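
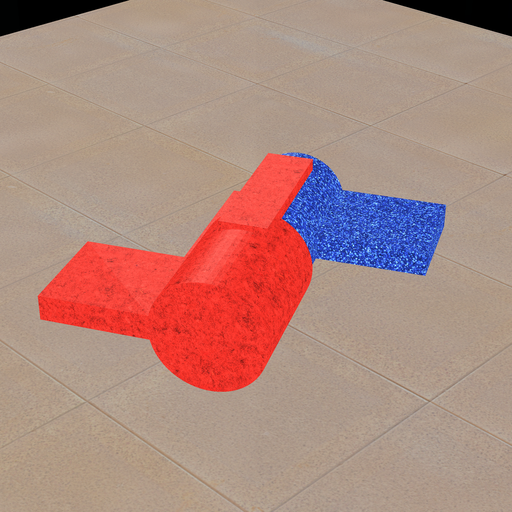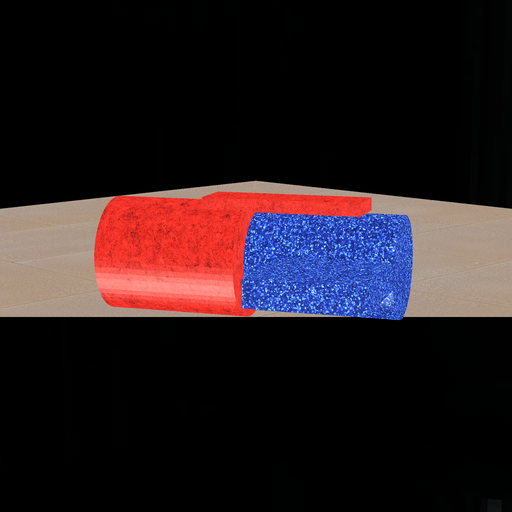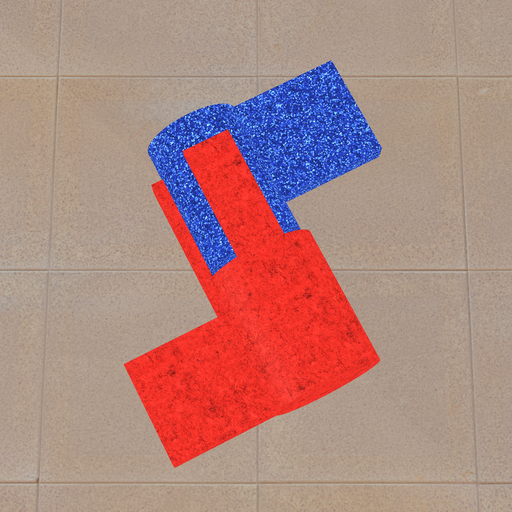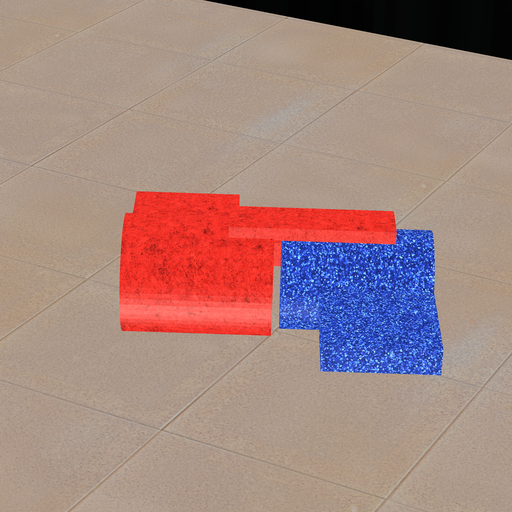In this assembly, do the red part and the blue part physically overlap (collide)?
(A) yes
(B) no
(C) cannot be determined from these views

(B) no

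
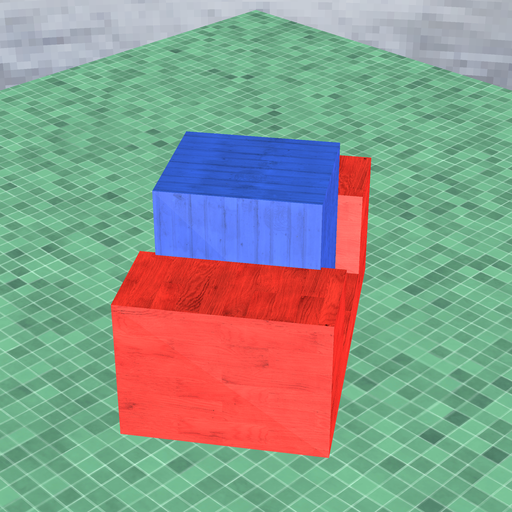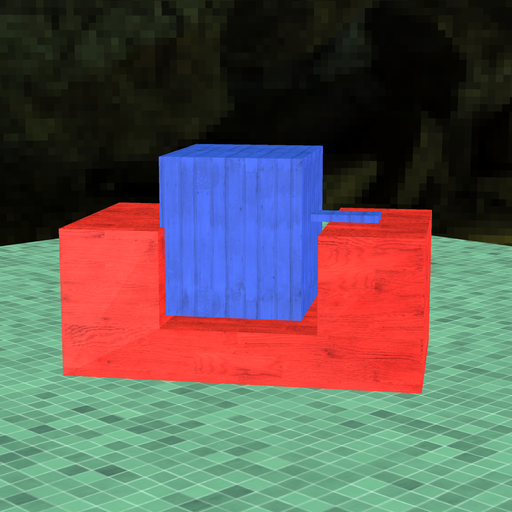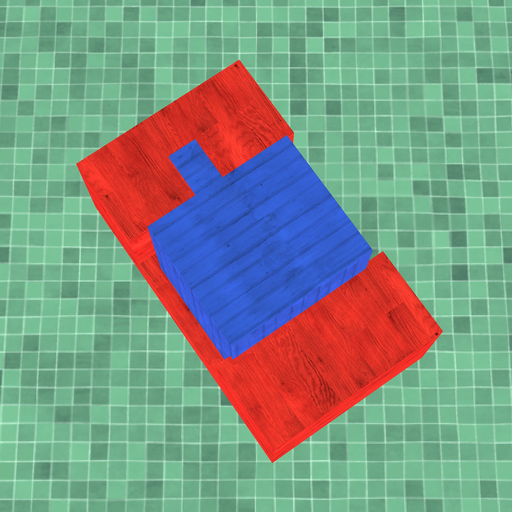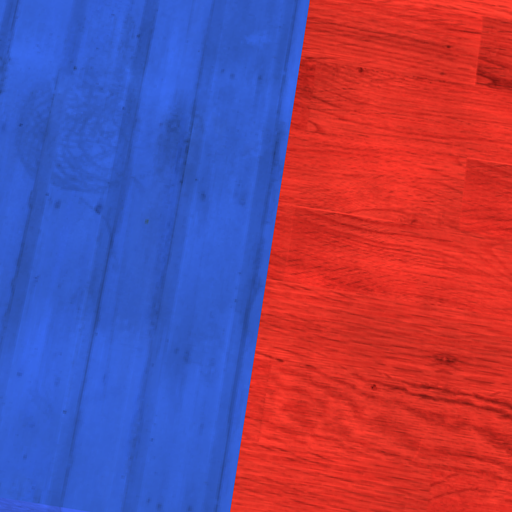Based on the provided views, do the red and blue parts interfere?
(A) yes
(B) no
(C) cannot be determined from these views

(A) yes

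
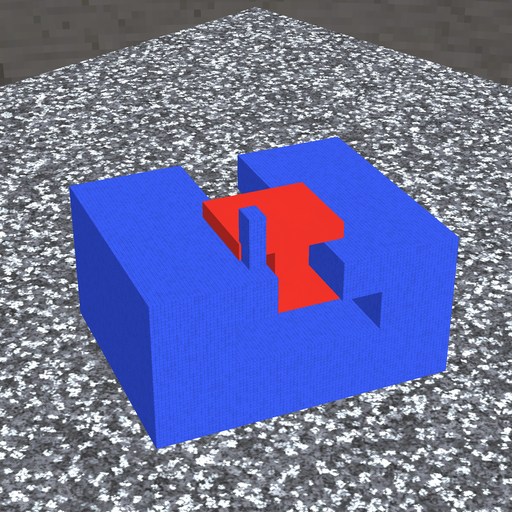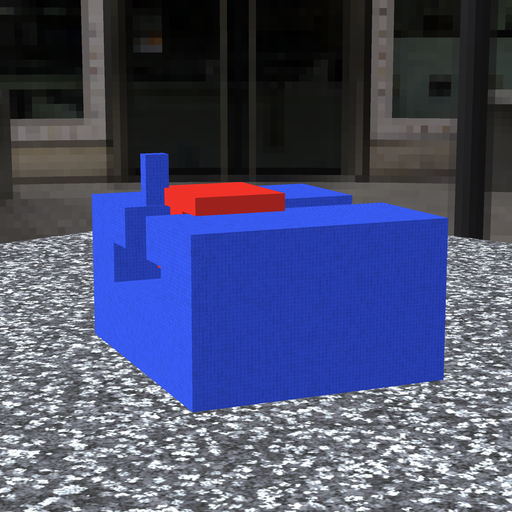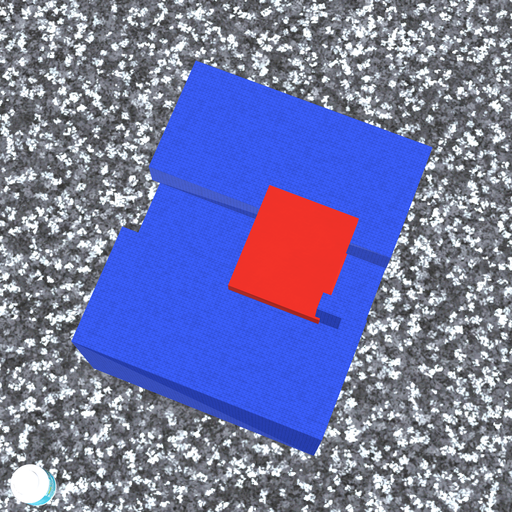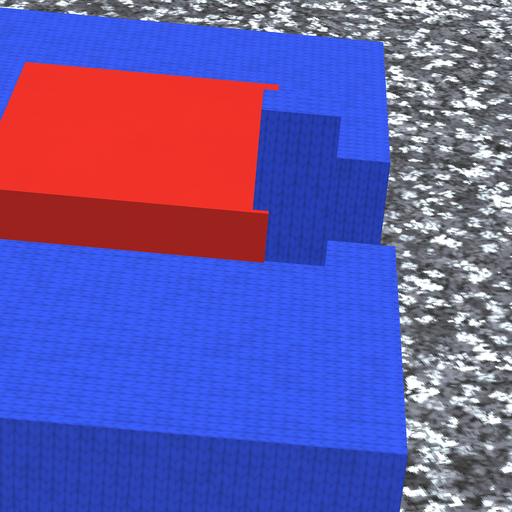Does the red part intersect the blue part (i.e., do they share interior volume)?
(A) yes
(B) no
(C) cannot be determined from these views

(A) yes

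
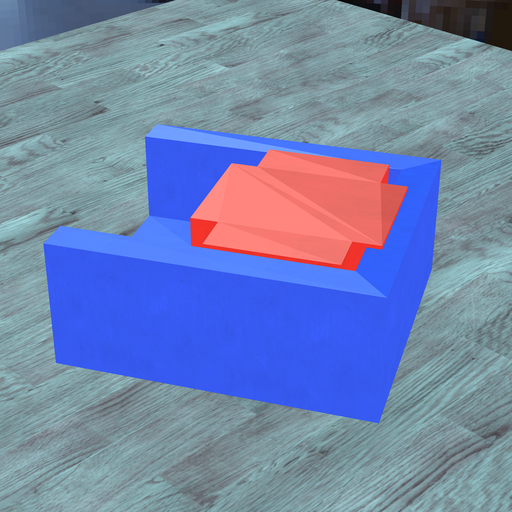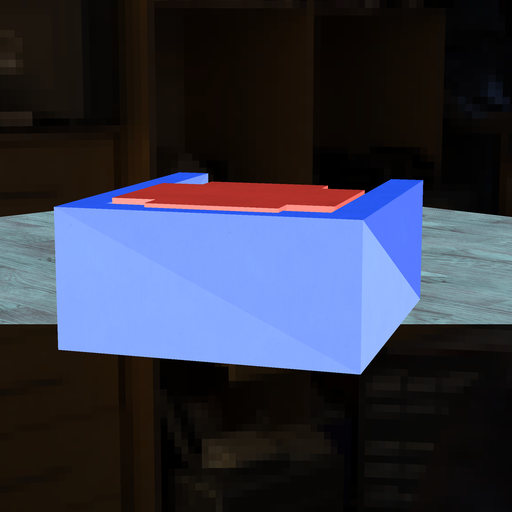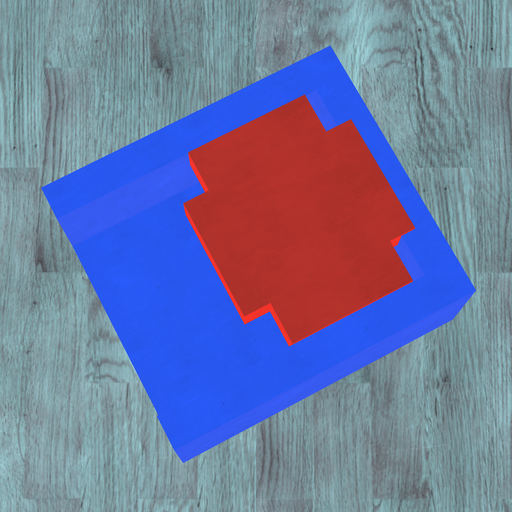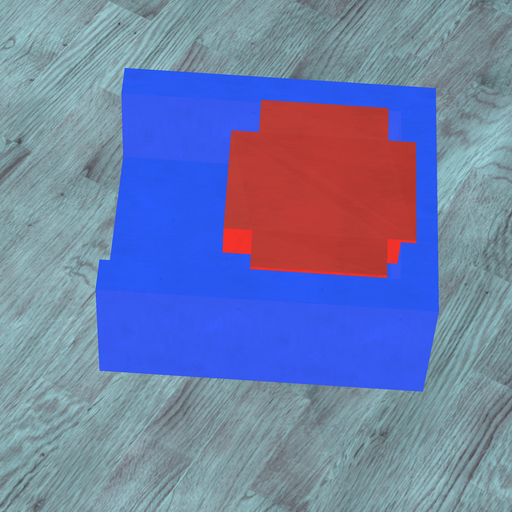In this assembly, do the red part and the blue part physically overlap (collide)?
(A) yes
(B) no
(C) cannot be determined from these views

(A) yes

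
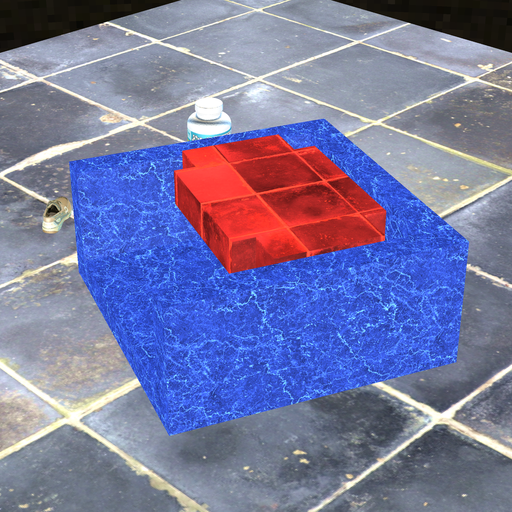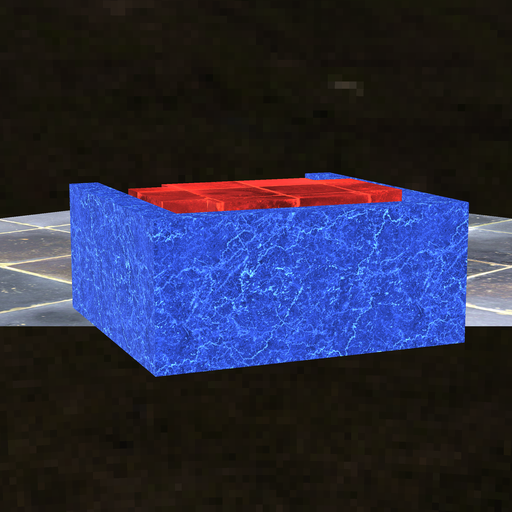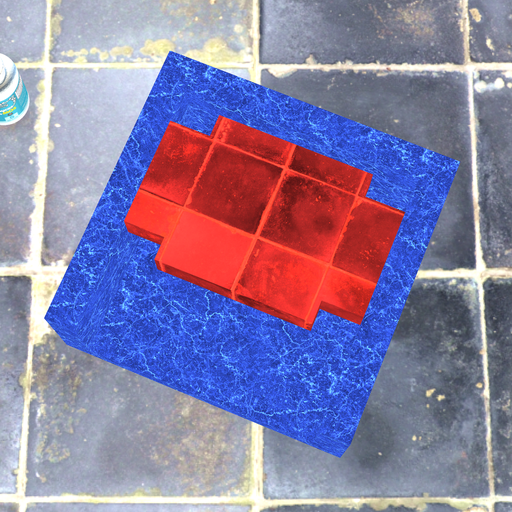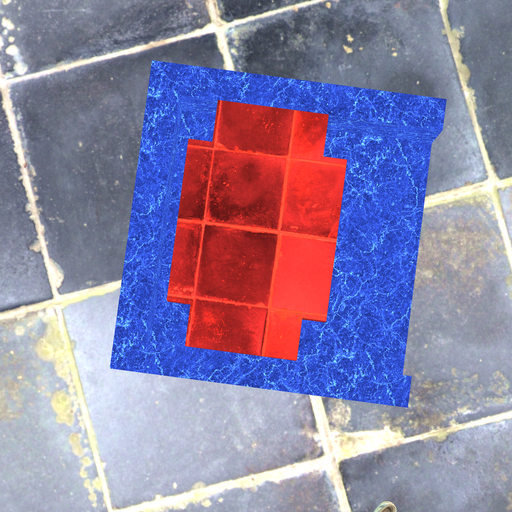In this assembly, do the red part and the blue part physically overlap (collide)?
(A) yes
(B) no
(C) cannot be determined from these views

(B) no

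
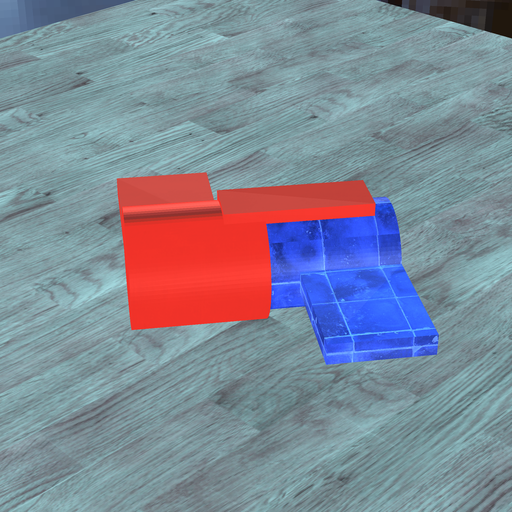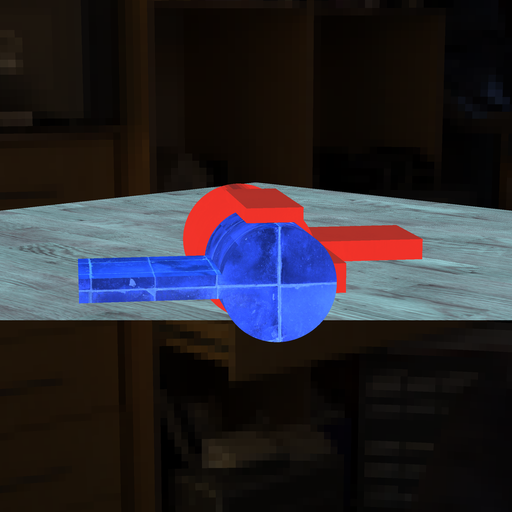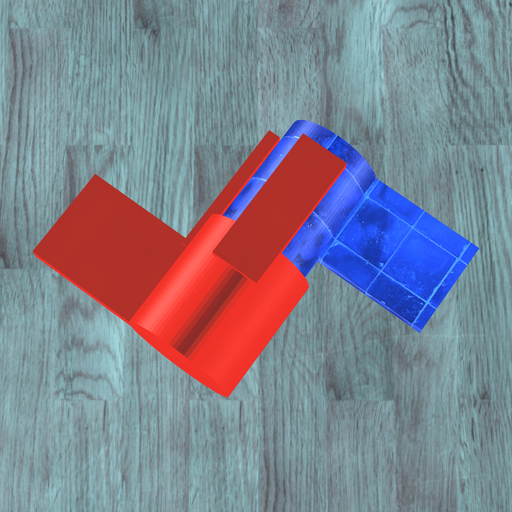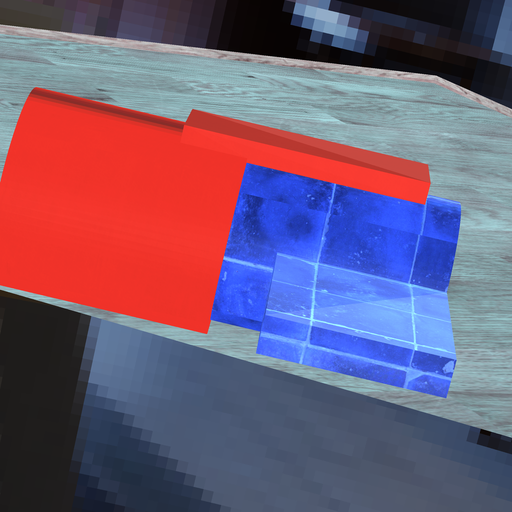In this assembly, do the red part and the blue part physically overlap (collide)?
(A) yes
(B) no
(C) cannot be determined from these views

(A) yes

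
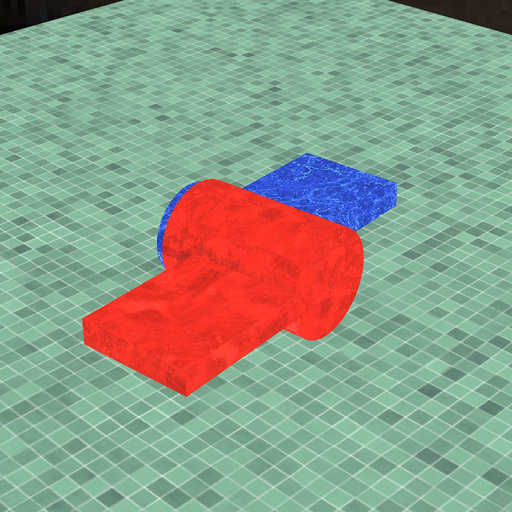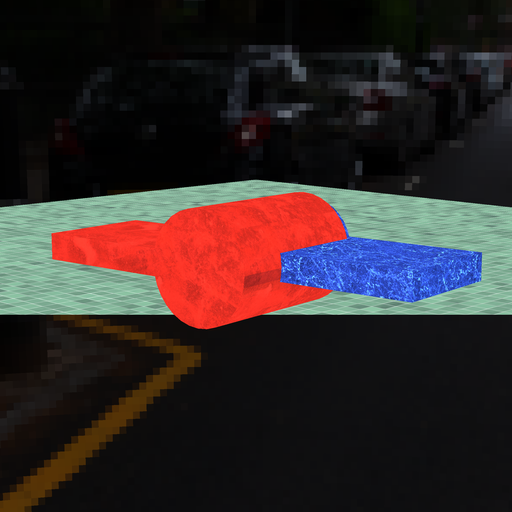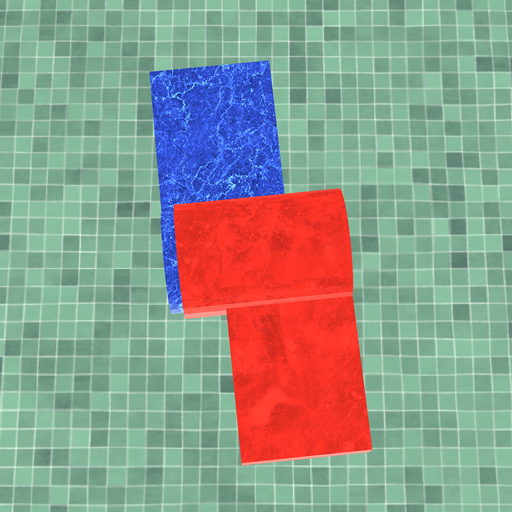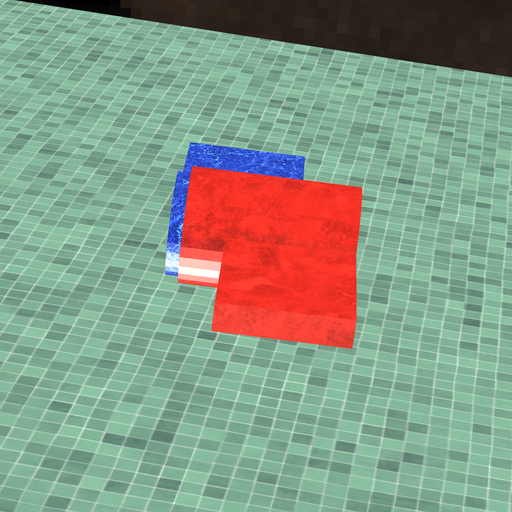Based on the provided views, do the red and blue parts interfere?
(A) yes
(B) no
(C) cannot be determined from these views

(A) yes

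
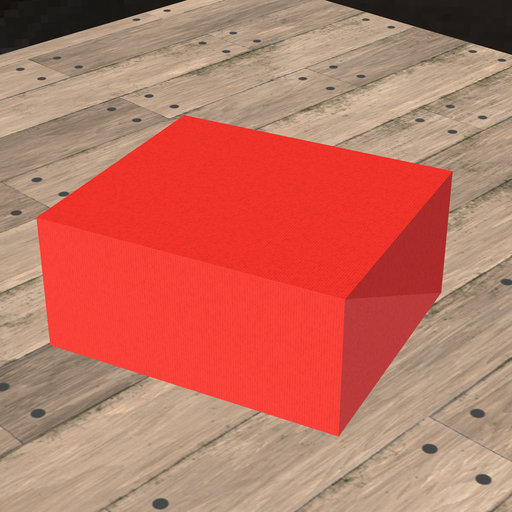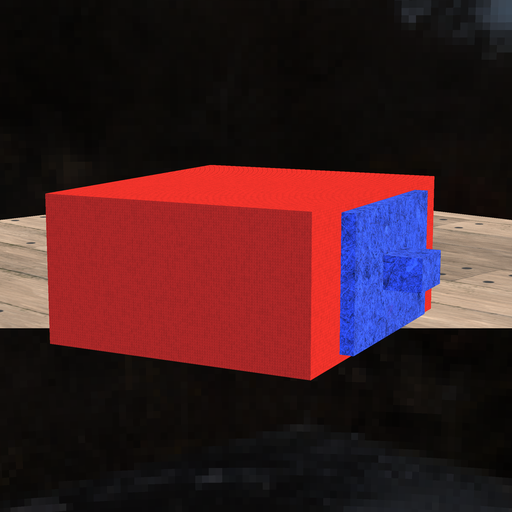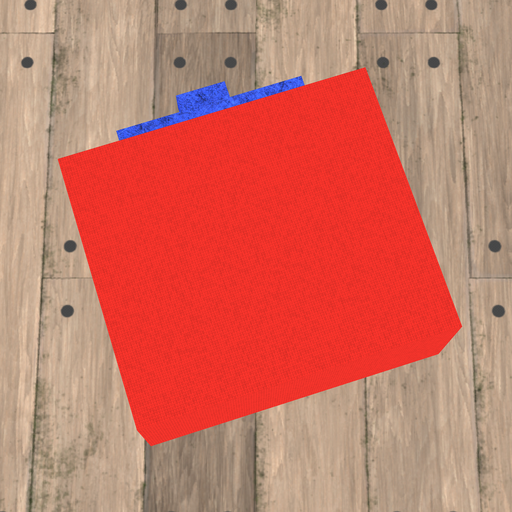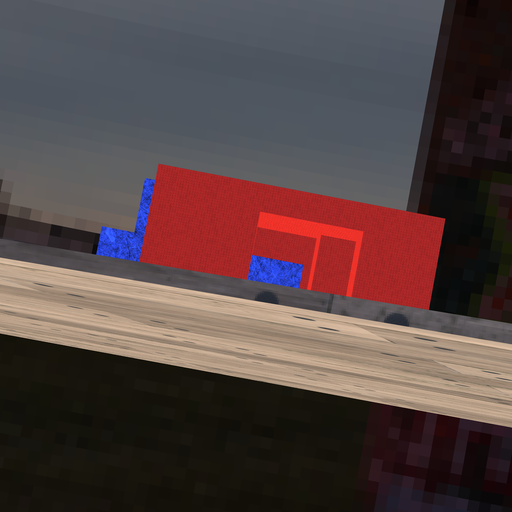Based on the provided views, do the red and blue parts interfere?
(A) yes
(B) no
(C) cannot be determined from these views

(B) no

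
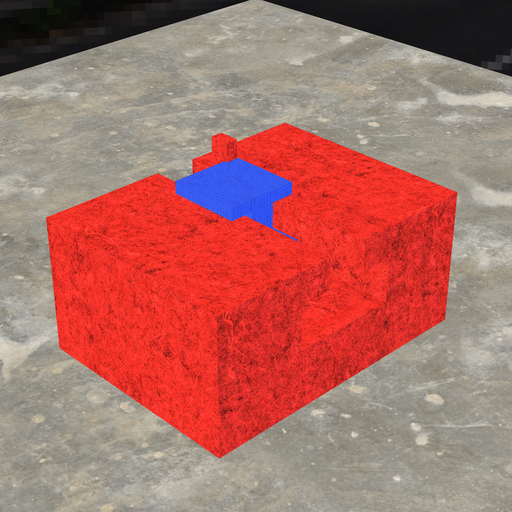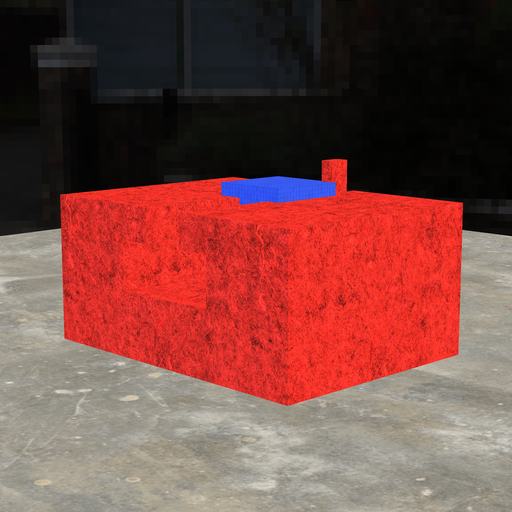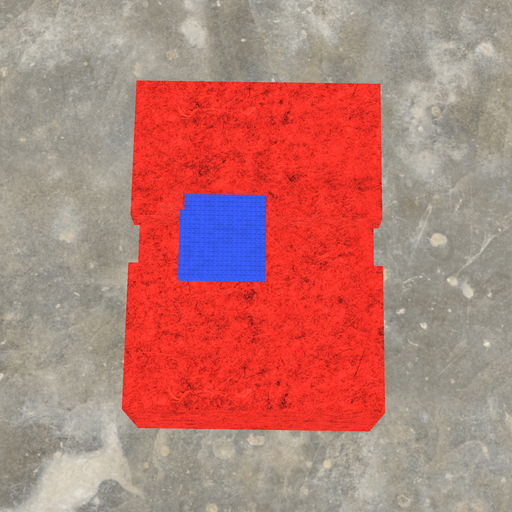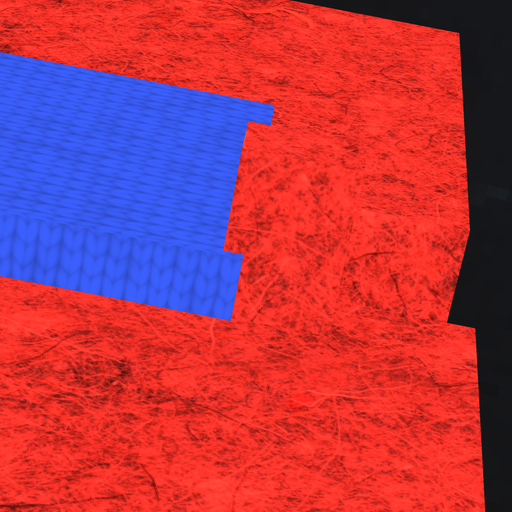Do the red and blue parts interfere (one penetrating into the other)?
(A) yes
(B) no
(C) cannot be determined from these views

(A) yes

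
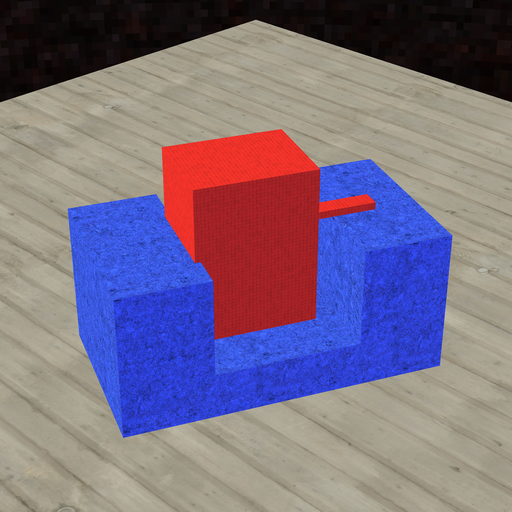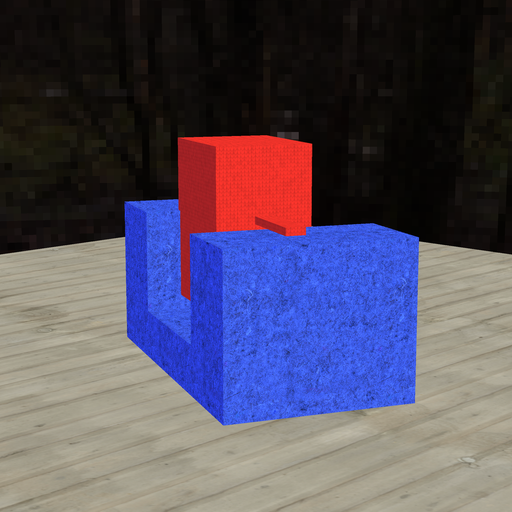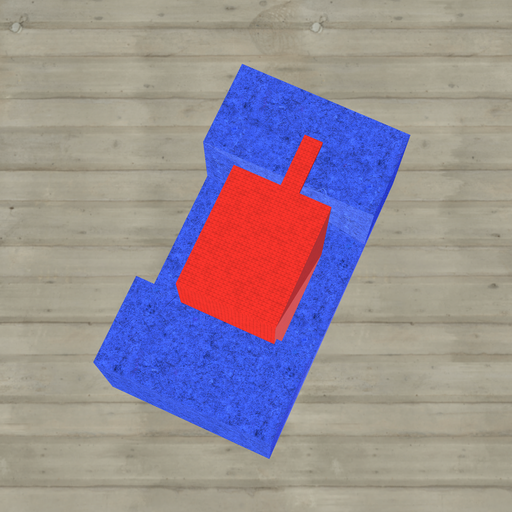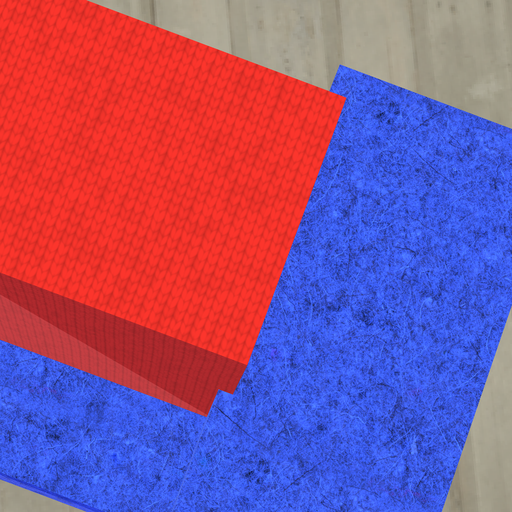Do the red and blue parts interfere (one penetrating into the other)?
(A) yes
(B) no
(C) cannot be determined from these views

(A) yes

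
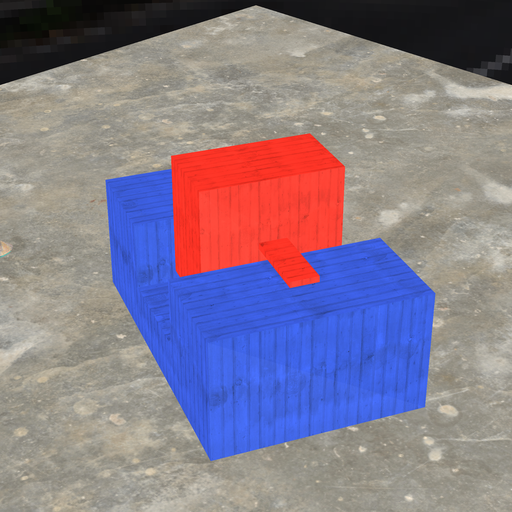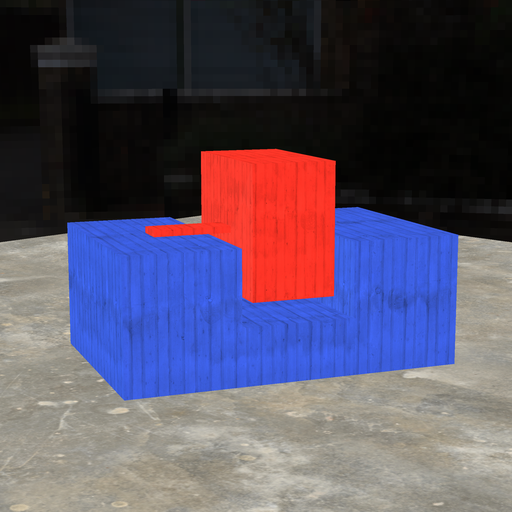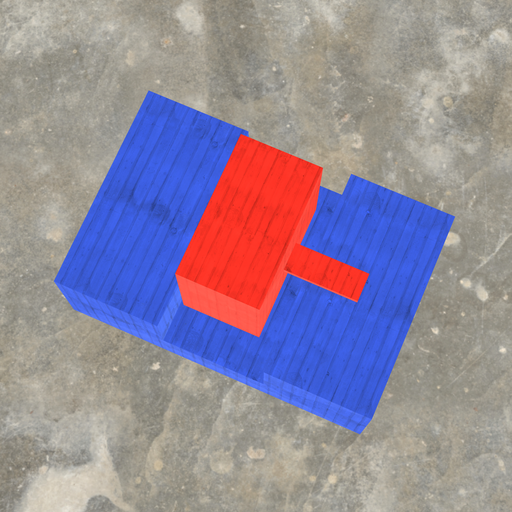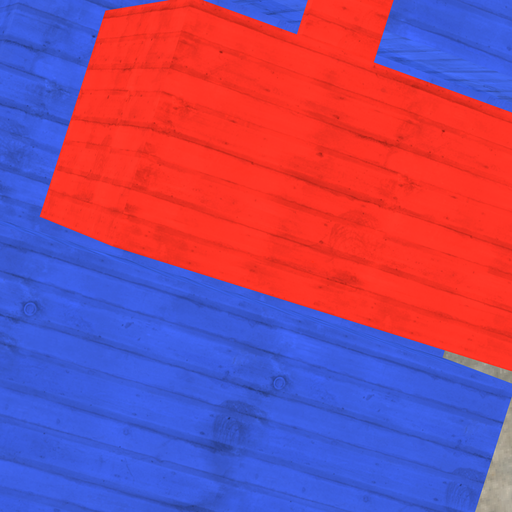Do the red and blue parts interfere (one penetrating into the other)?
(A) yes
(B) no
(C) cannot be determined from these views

(B) no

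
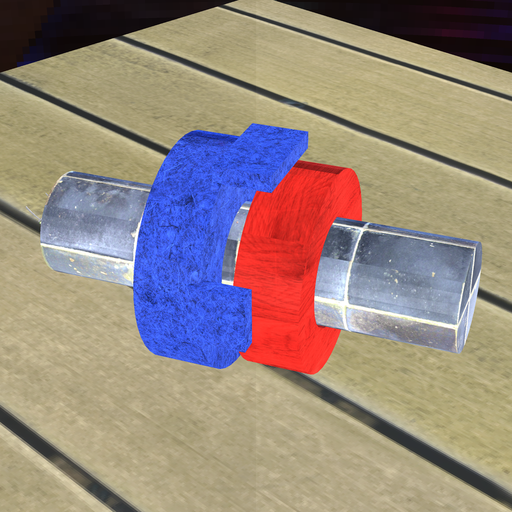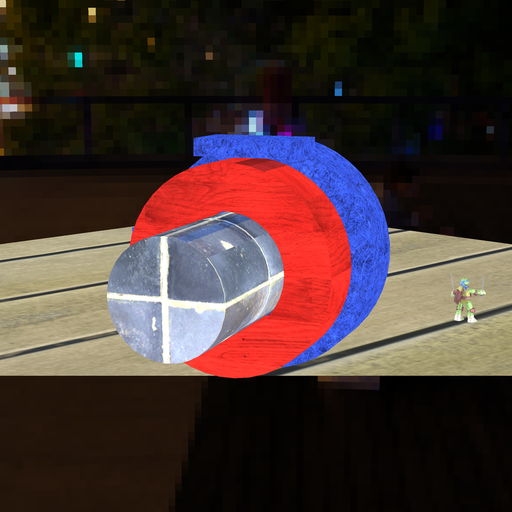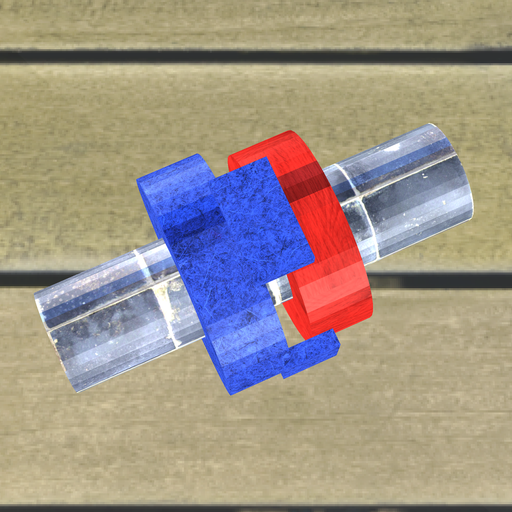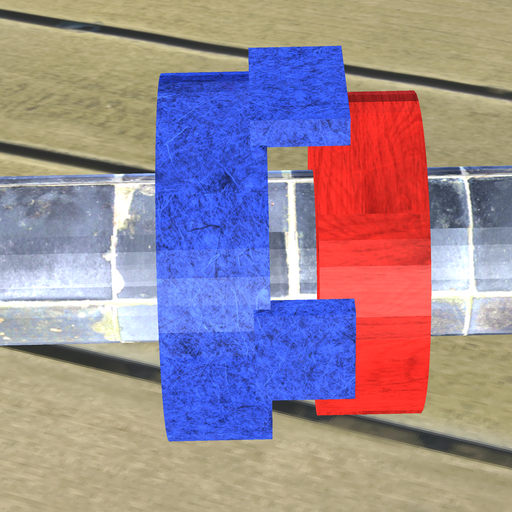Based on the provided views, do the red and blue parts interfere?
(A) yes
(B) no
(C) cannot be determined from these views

(B) no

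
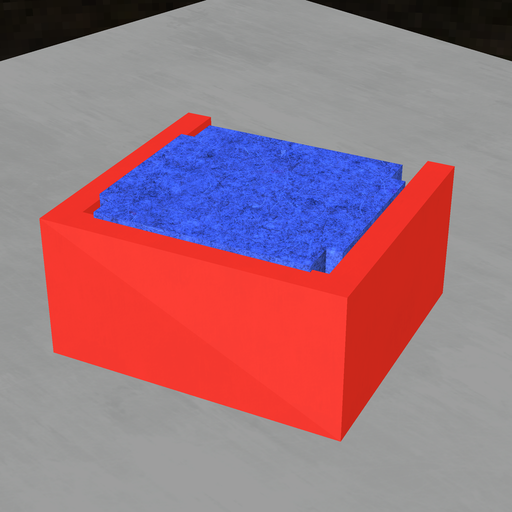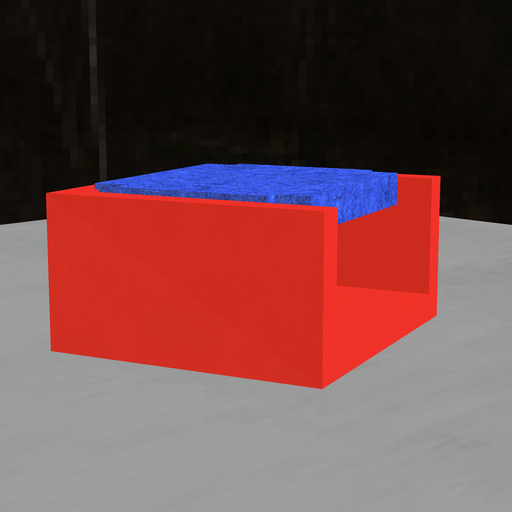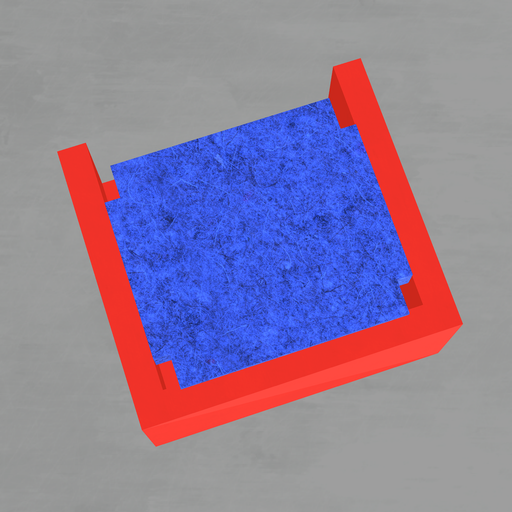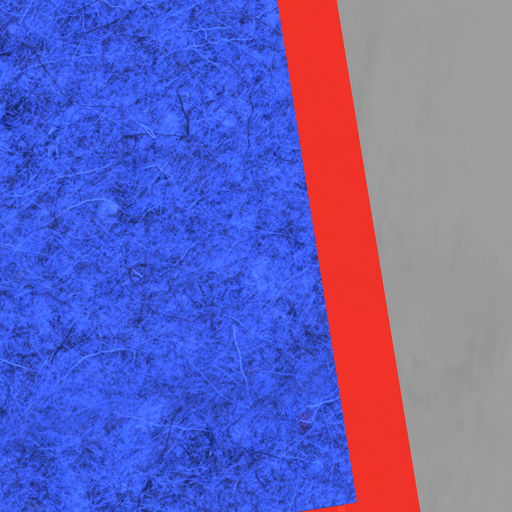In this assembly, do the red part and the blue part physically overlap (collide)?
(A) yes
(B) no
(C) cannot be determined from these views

(A) yes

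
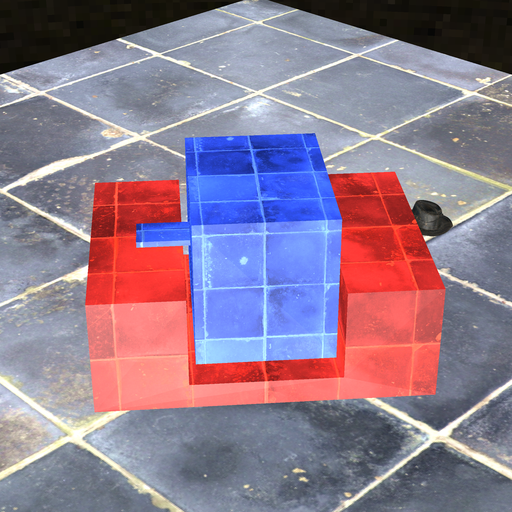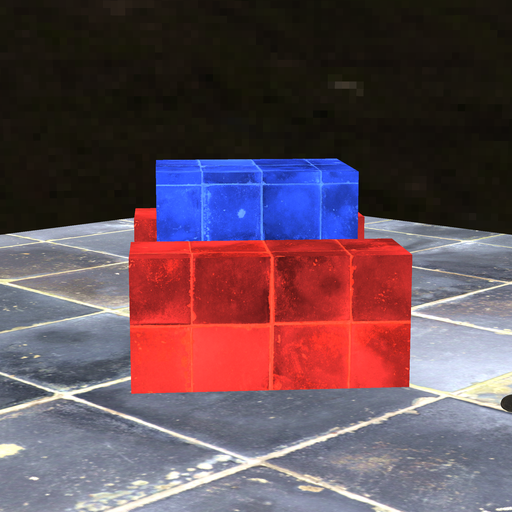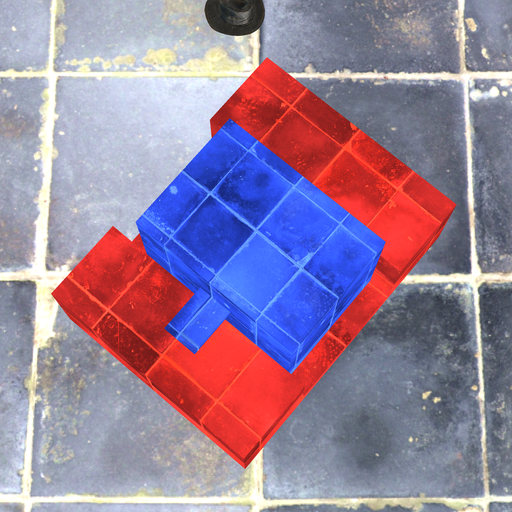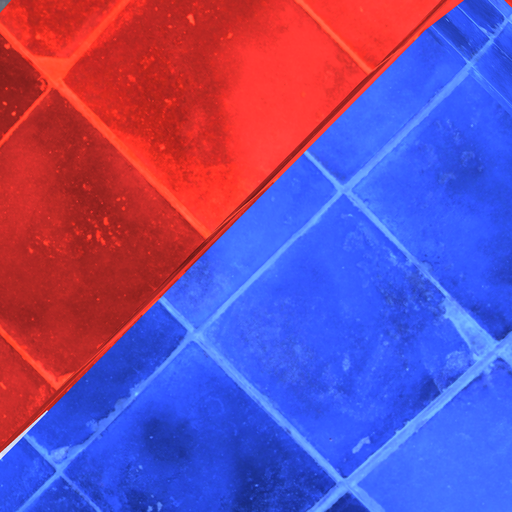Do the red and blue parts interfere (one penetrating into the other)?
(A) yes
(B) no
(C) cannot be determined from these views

(B) no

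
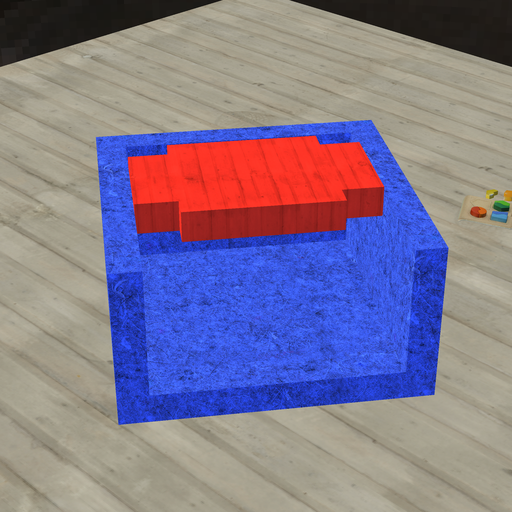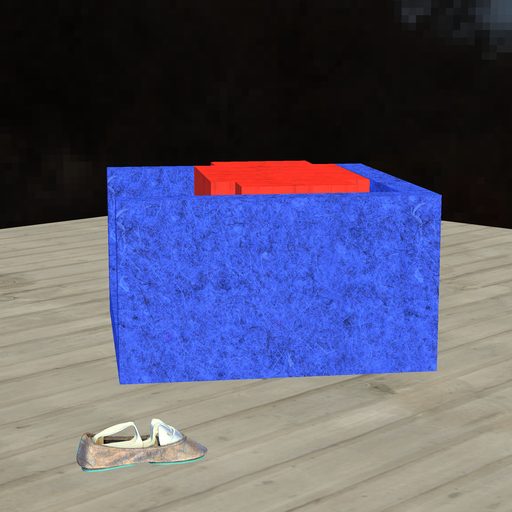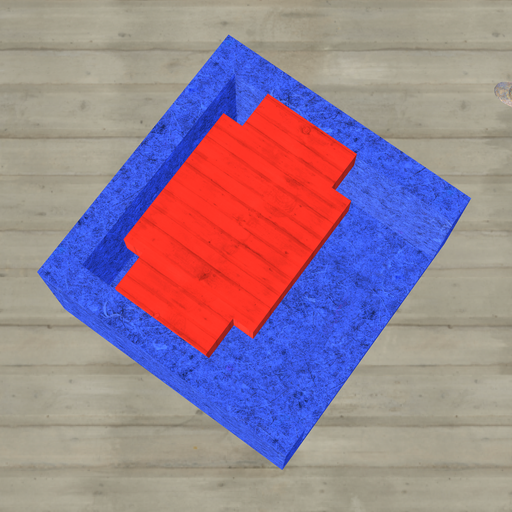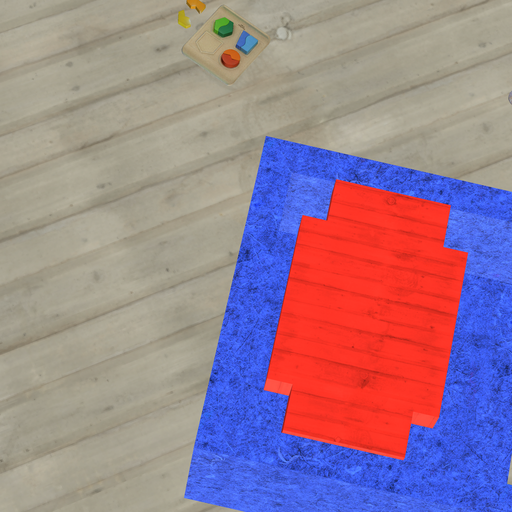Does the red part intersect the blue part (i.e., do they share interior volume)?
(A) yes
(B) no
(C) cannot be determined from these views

(B) no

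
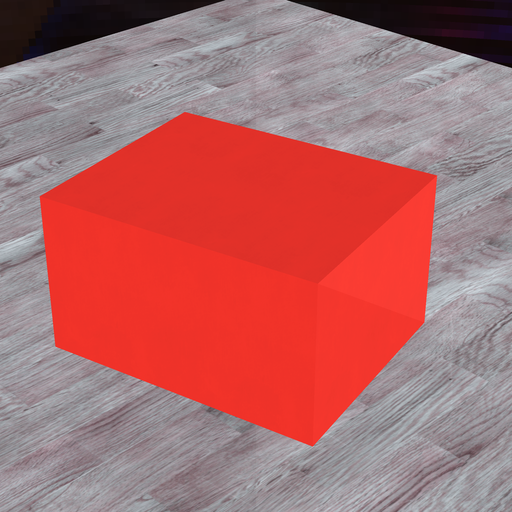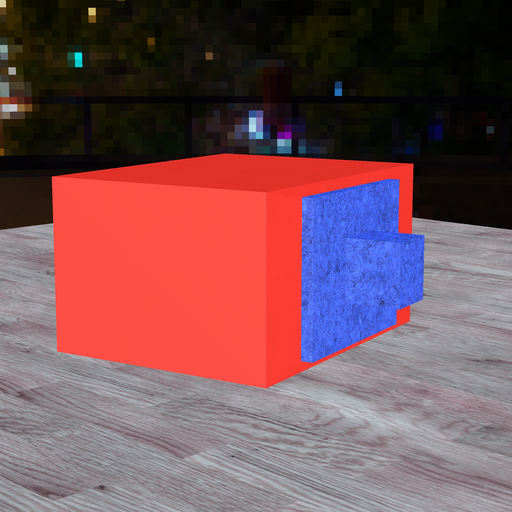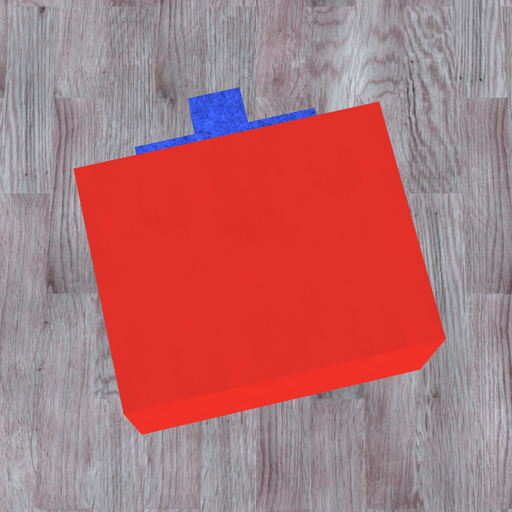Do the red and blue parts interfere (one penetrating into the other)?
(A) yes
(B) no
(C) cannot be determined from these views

(C) cannot be determined from these views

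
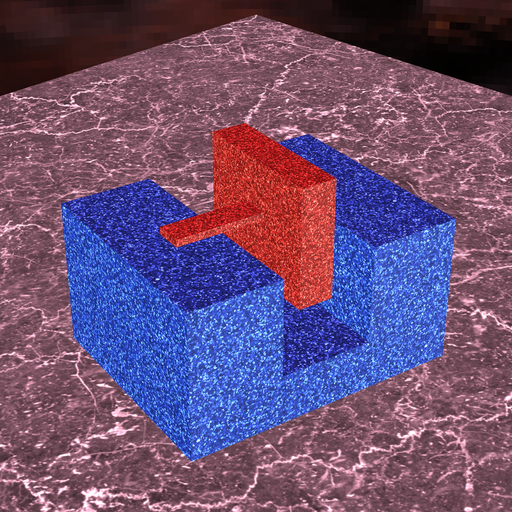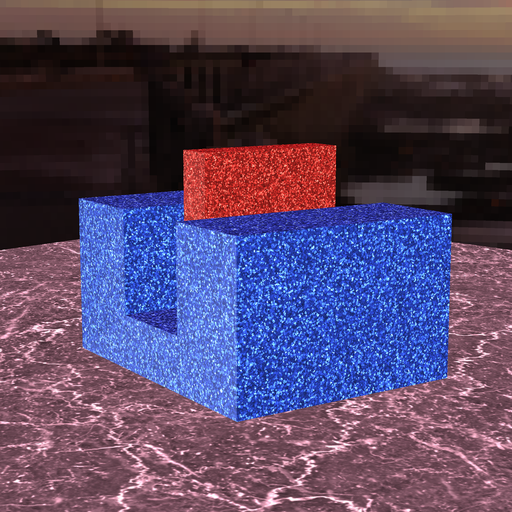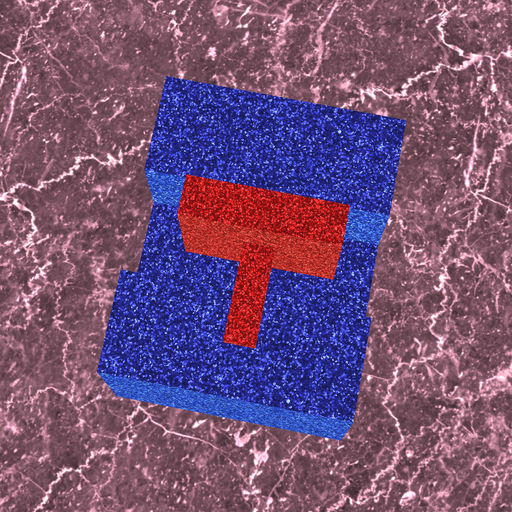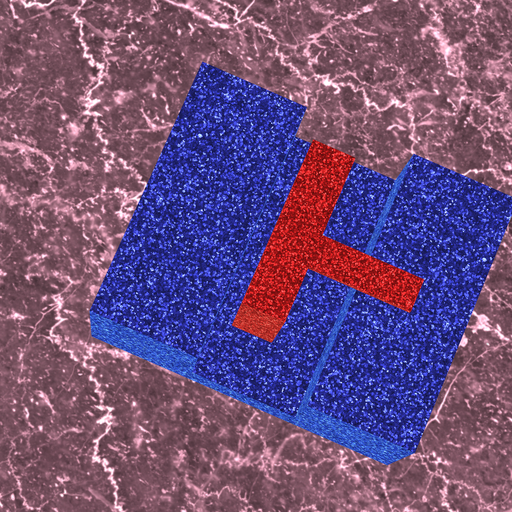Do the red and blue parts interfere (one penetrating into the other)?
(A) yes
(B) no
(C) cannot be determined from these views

(B) no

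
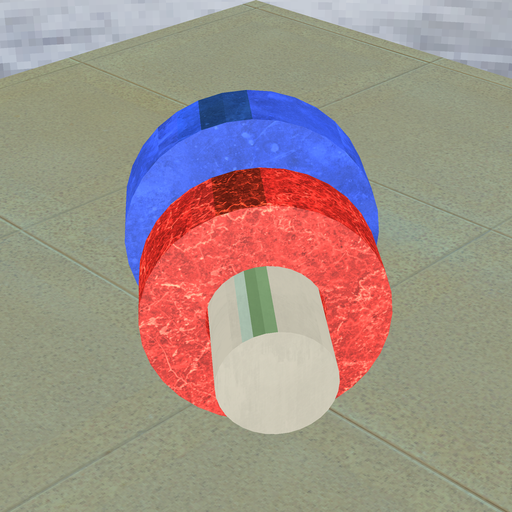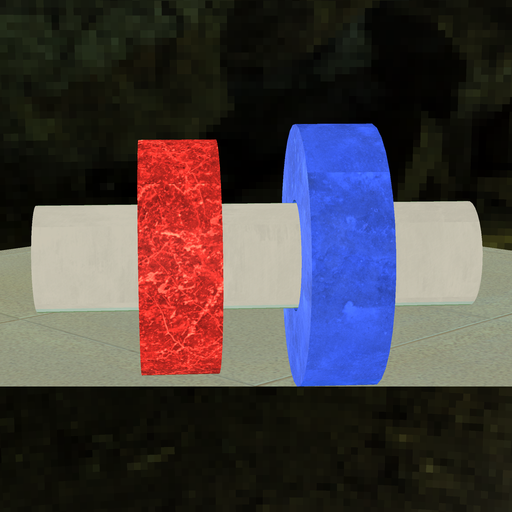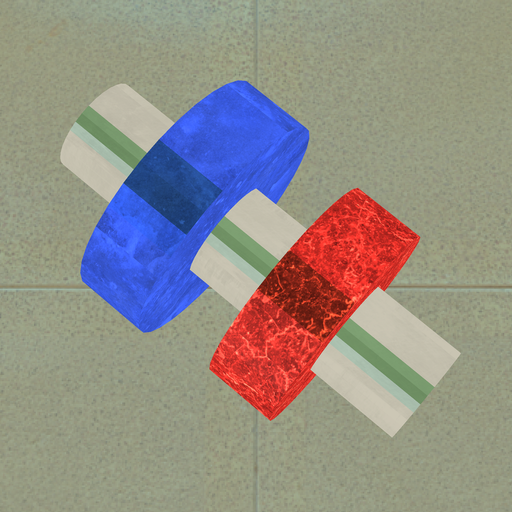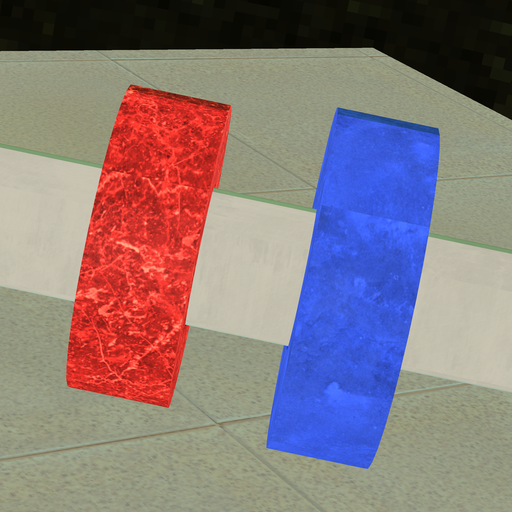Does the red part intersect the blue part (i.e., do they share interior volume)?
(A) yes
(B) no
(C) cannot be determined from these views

(B) no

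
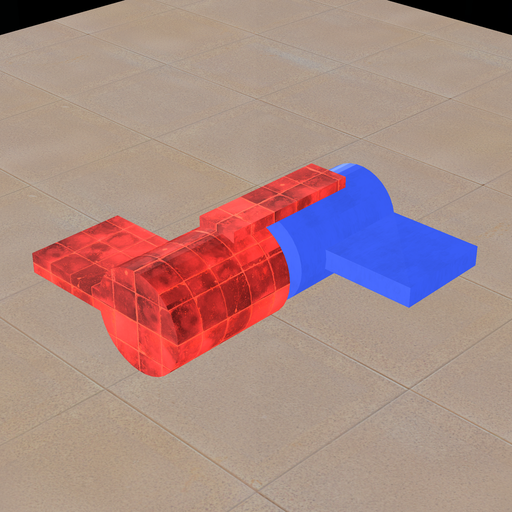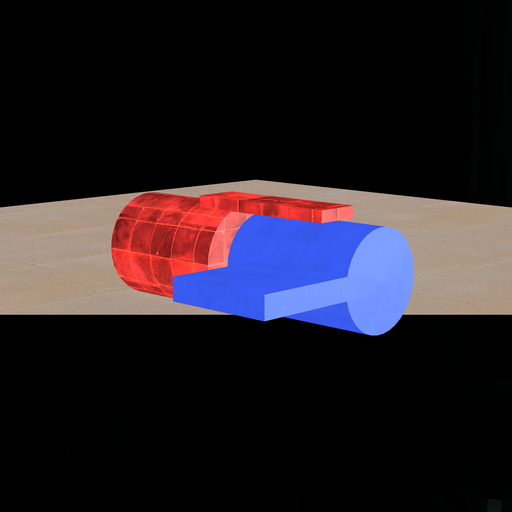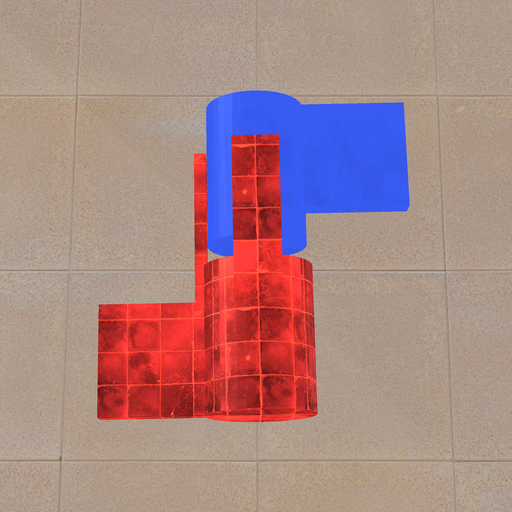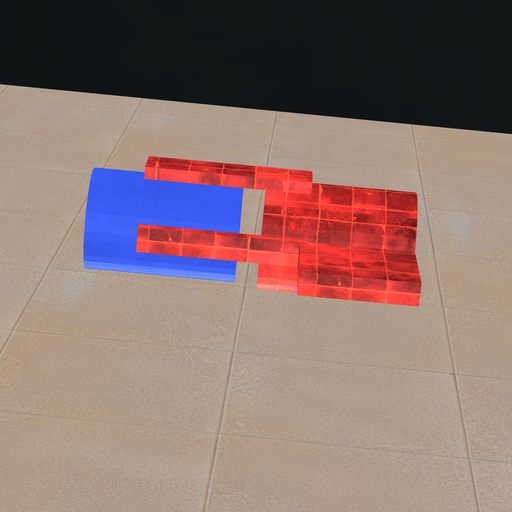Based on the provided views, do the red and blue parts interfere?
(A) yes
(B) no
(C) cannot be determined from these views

(B) no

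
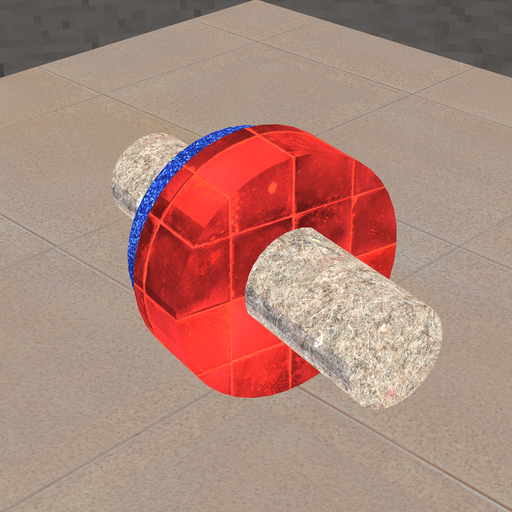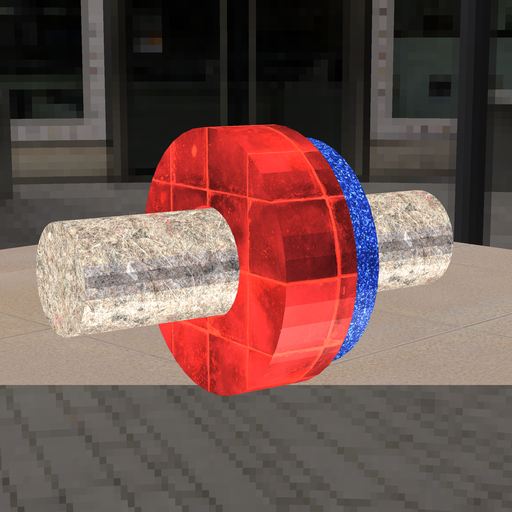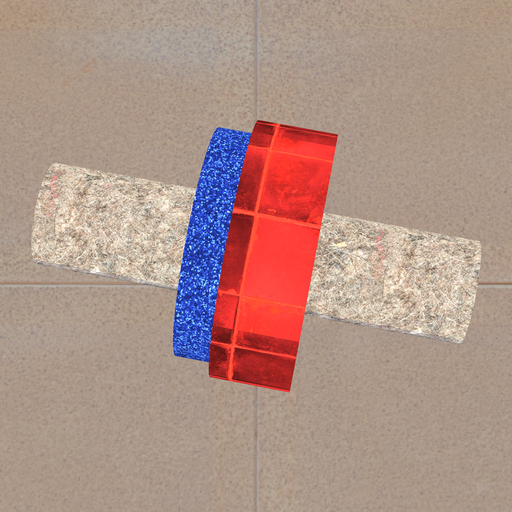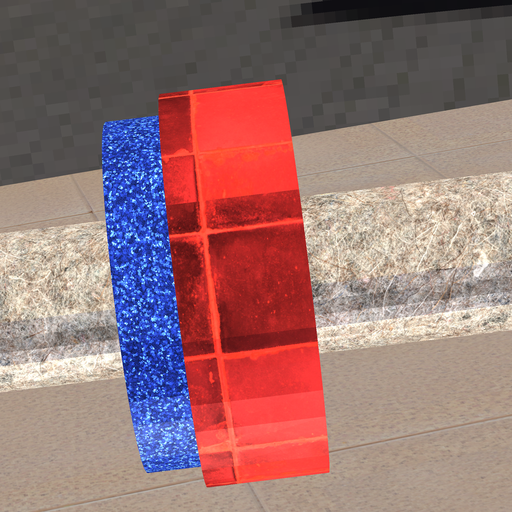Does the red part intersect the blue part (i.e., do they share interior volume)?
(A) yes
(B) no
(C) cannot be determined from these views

(A) yes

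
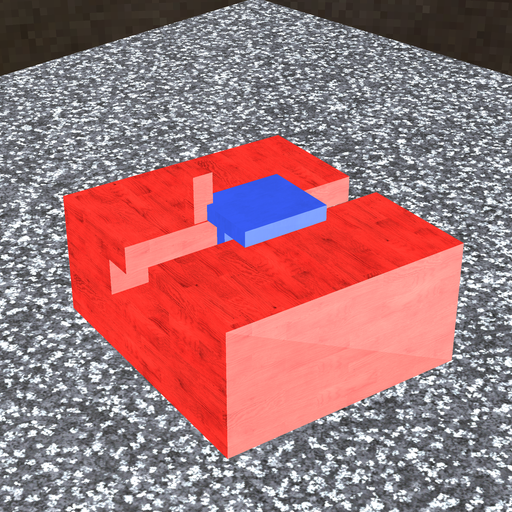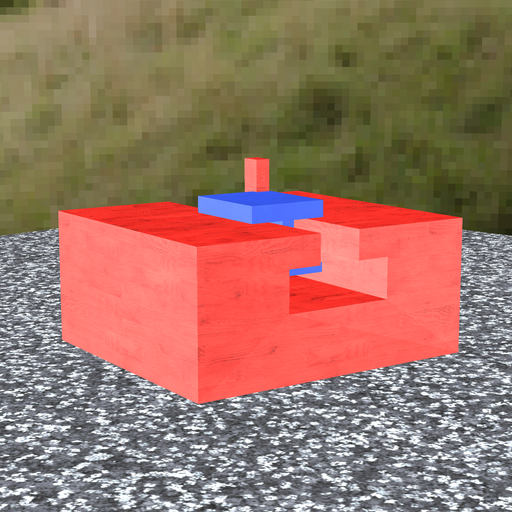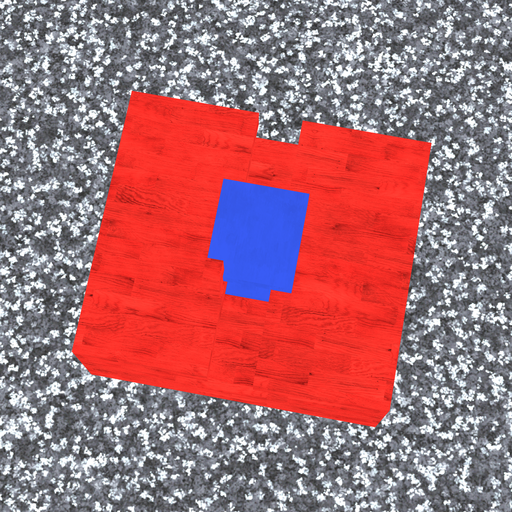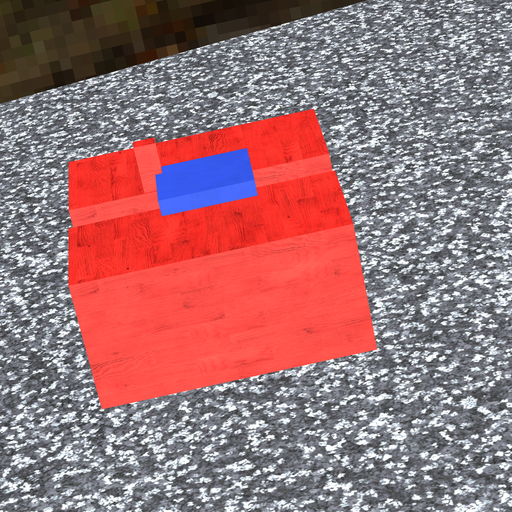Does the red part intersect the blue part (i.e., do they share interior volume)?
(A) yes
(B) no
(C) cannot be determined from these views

(A) yes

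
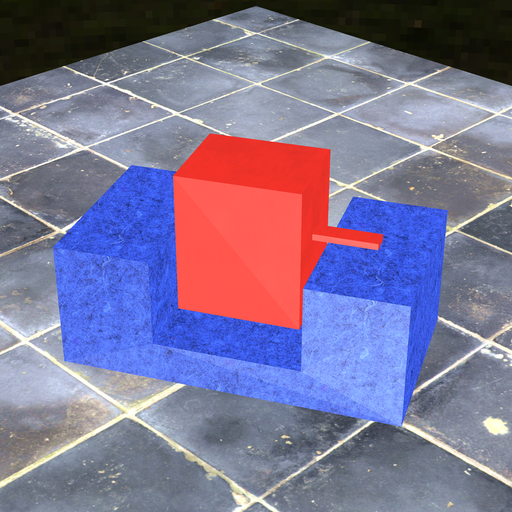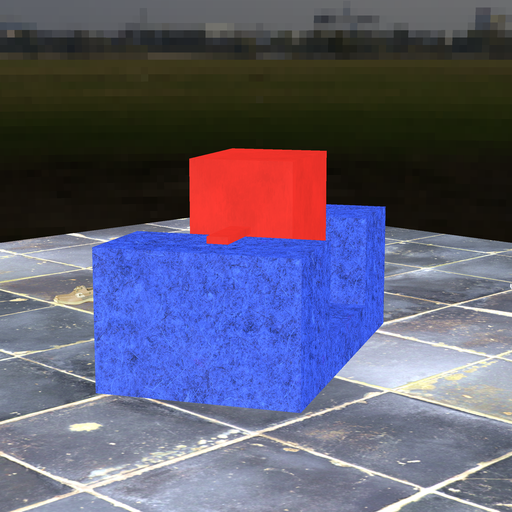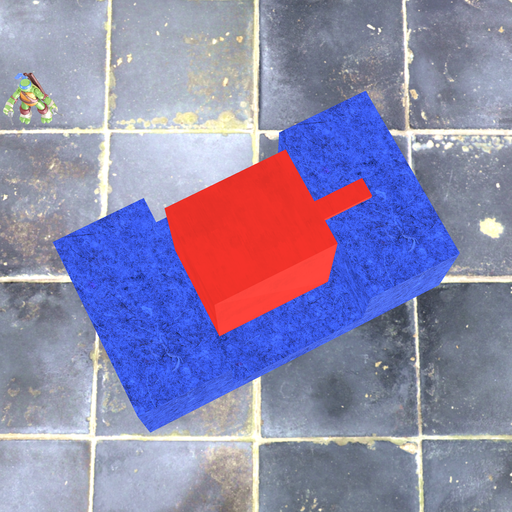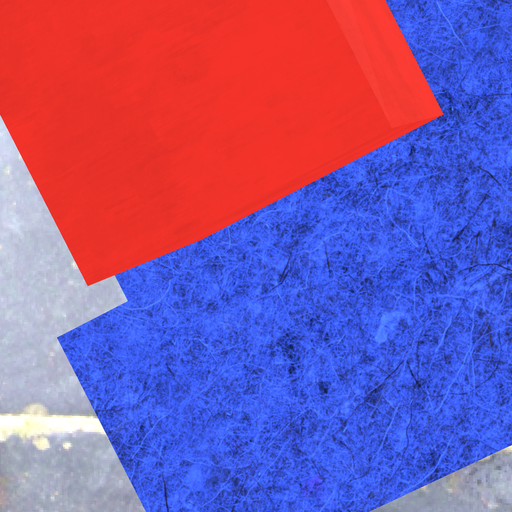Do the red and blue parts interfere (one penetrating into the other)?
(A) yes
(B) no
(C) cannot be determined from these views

(B) no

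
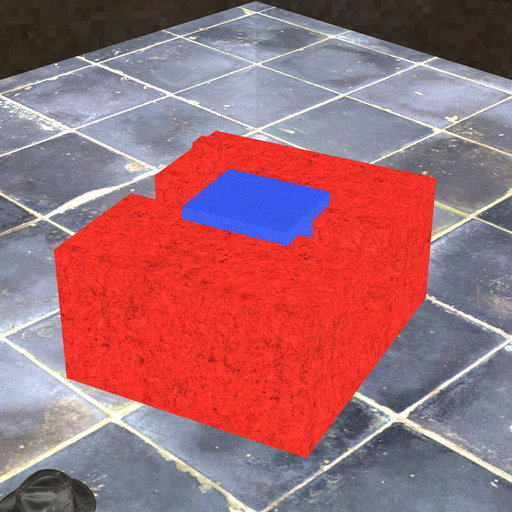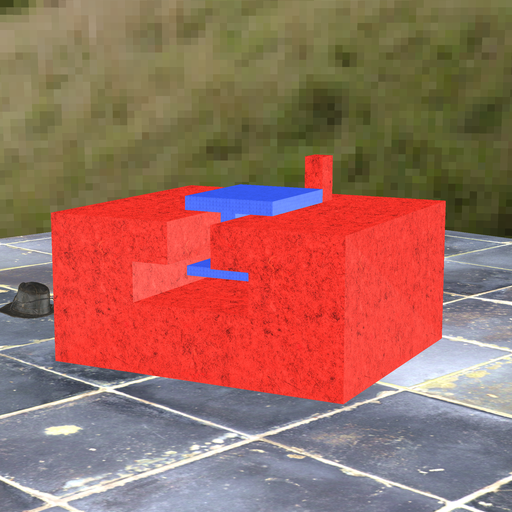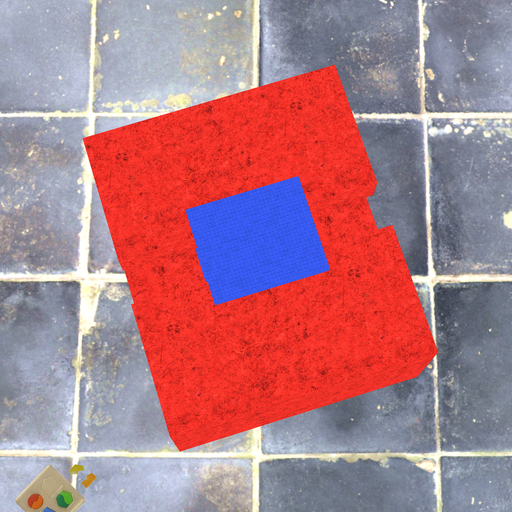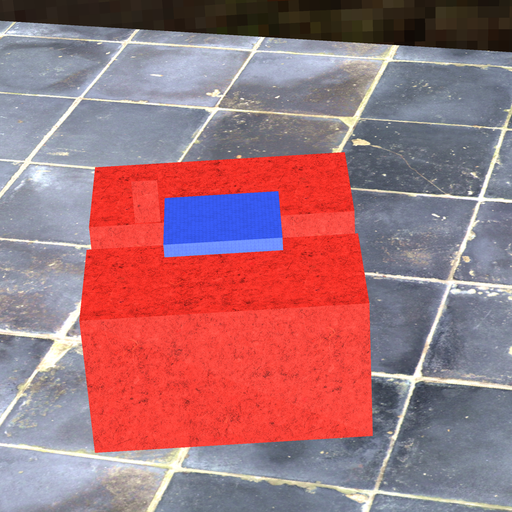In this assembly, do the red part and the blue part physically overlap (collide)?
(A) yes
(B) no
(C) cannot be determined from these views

(B) no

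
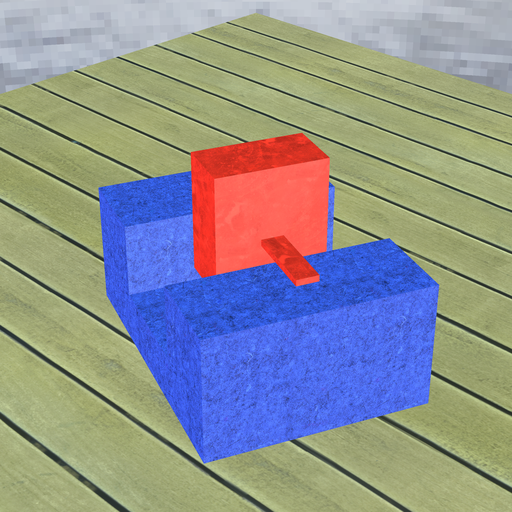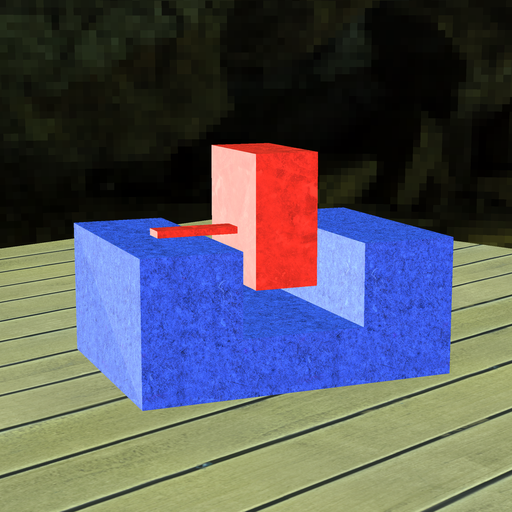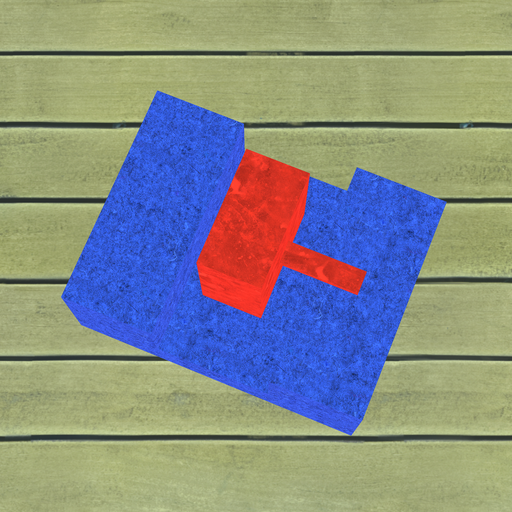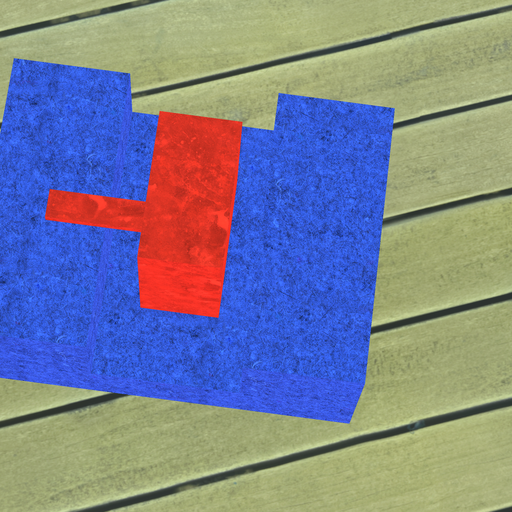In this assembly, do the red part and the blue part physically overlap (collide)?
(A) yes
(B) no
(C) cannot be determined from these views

(B) no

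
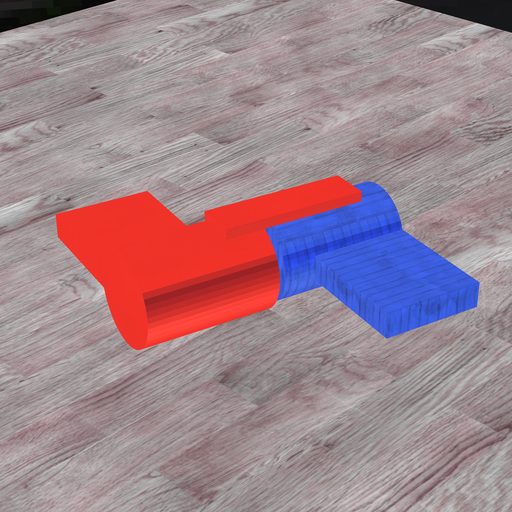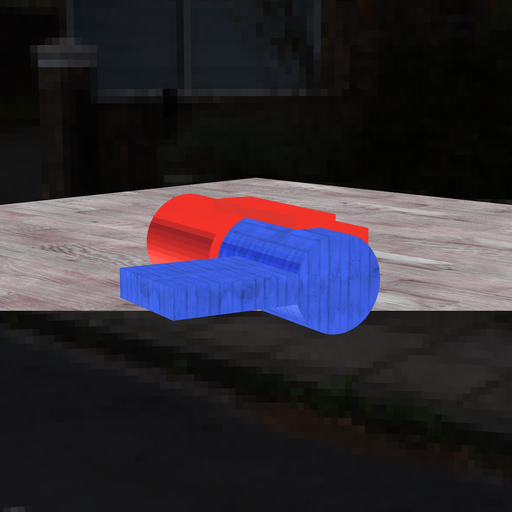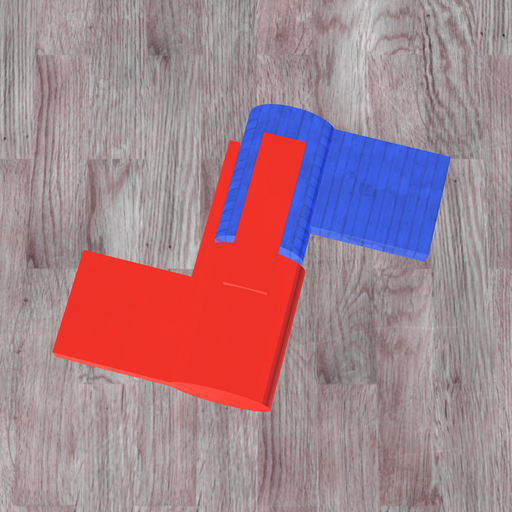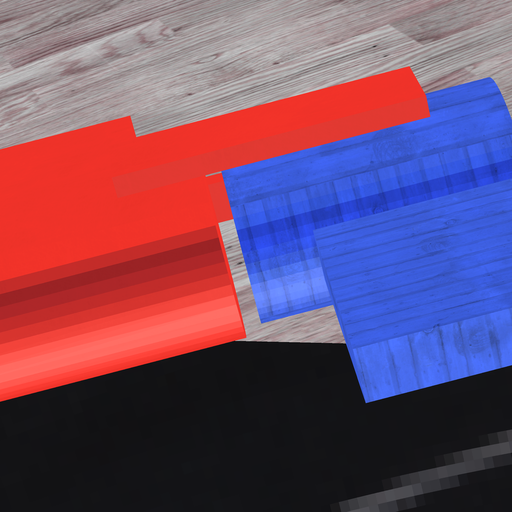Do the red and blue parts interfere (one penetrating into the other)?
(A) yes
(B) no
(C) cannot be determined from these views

(B) no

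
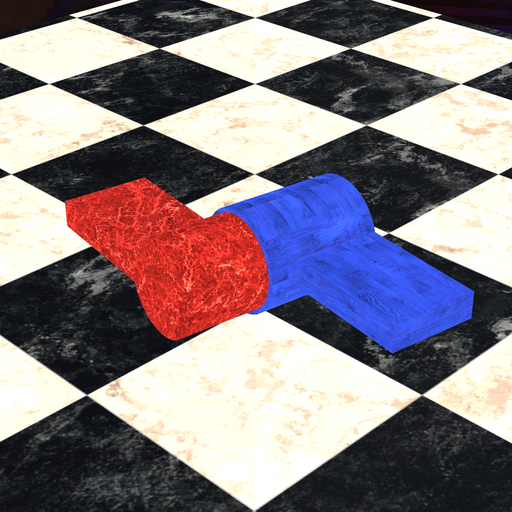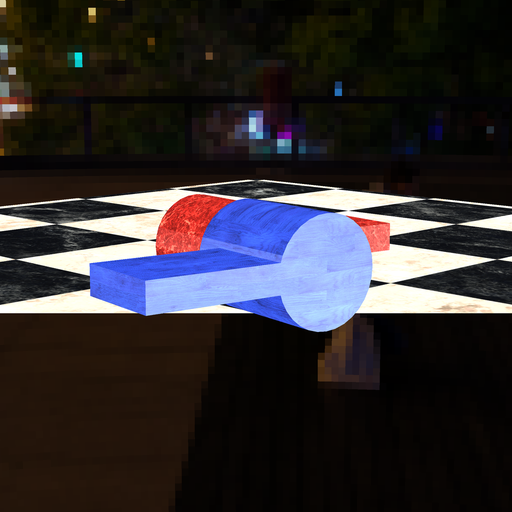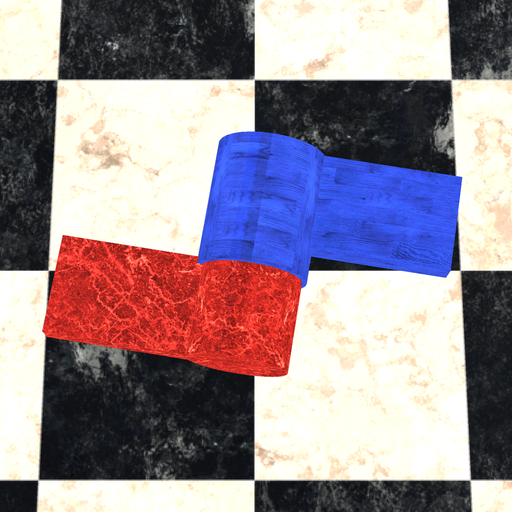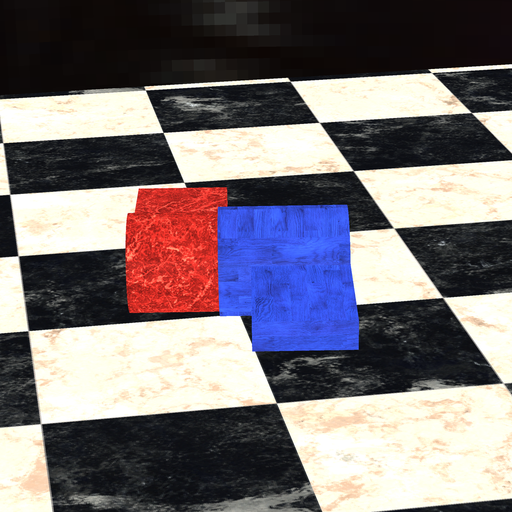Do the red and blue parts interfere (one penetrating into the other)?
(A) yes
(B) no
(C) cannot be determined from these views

(A) yes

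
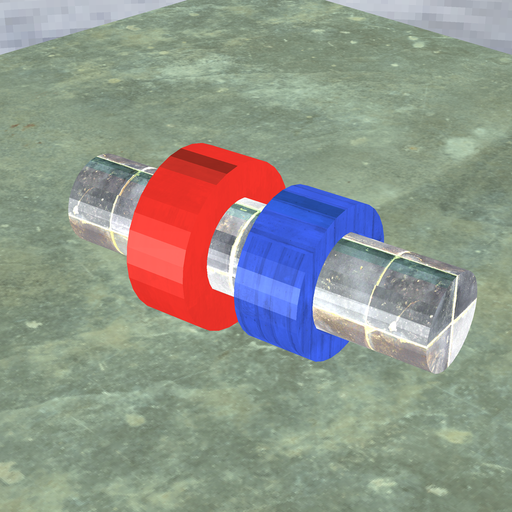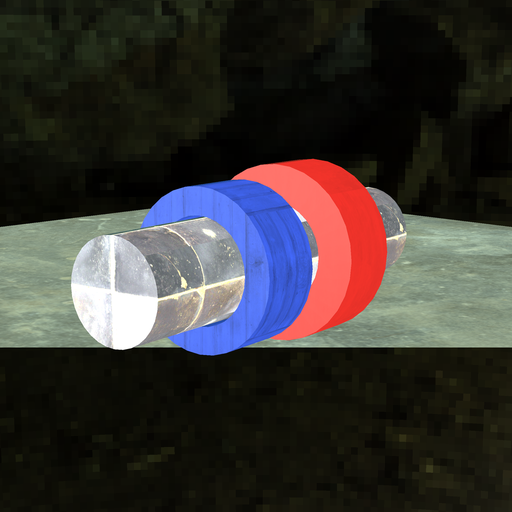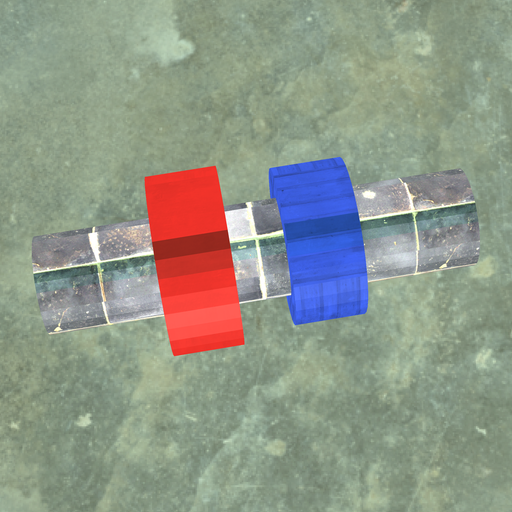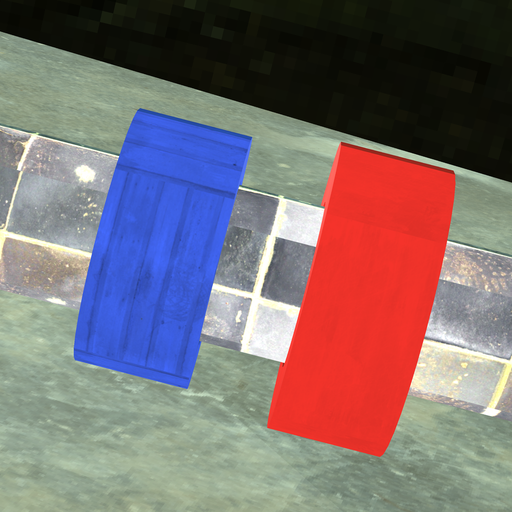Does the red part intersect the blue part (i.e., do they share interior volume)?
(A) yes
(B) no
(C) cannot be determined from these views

(B) no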